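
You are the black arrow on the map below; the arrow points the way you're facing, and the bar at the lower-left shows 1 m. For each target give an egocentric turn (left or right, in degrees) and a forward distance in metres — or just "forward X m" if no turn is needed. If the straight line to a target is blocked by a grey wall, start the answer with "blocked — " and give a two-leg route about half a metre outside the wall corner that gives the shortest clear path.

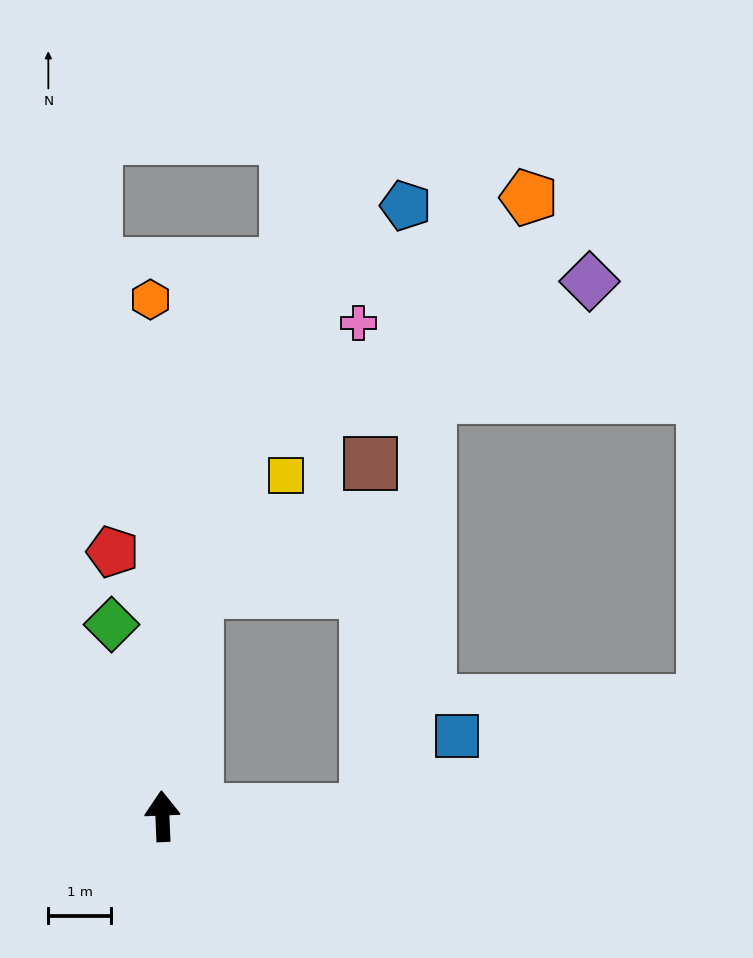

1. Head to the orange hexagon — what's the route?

forward 8.3 m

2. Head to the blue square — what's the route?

blocked — turn right 91°, forward 3.3 m, then turn left 38°, forward 1.9 m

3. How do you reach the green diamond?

turn left 12°, forward 3.2 m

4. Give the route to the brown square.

blocked — turn right 11°, forward 3.6 m, then turn right 45°, forward 3.4 m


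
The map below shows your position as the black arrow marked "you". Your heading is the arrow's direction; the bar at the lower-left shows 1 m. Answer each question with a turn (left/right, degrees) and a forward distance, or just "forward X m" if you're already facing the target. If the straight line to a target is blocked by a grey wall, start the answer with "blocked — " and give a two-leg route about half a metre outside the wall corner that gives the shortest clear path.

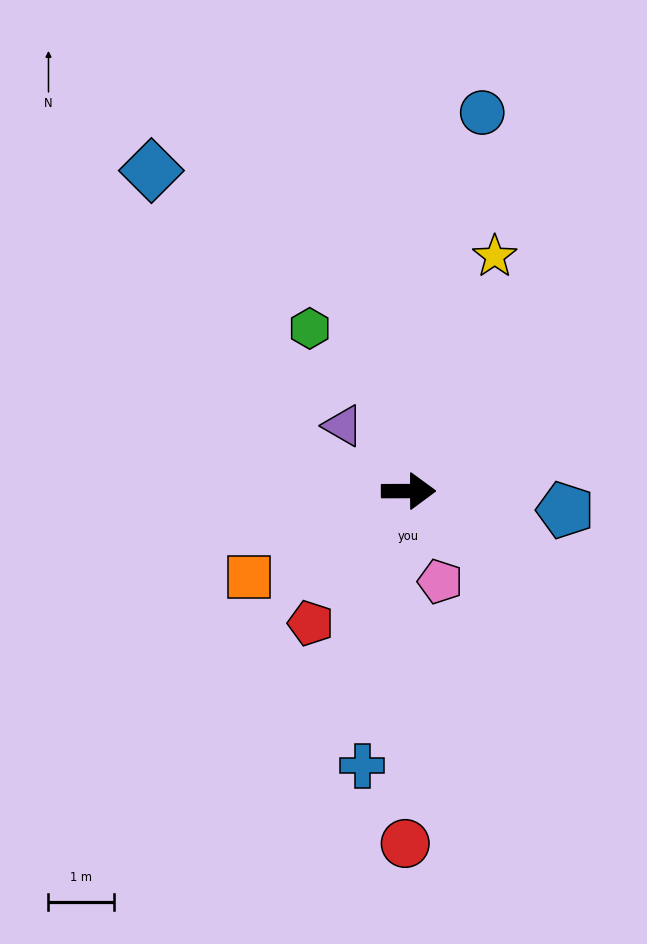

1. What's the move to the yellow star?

turn left 70°, forward 3.8 m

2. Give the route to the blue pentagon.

turn right 7°, forward 2.4 m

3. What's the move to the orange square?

turn right 152°, forward 2.8 m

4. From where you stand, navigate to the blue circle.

turn left 79°, forward 5.9 m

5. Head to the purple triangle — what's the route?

turn left 135°, forward 1.4 m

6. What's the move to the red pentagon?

turn right 127°, forward 2.5 m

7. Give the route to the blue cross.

turn right 100°, forward 4.3 m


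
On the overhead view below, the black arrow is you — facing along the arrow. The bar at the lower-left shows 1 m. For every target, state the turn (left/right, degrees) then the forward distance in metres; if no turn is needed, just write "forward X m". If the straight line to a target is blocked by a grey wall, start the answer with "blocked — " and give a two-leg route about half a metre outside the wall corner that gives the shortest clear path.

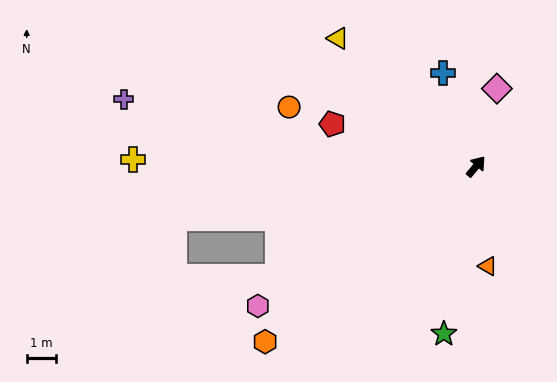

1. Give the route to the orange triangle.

turn right 133°, forward 3.5 m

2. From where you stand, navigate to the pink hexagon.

turn left 162°, forward 8.9 m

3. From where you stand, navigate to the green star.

turn right 151°, forward 5.9 m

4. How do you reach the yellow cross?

turn left 129°, forward 11.8 m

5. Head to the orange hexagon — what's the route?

turn left 170°, forward 9.4 m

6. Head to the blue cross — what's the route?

turn left 59°, forward 3.4 m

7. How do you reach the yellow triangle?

turn left 87°, forward 6.5 m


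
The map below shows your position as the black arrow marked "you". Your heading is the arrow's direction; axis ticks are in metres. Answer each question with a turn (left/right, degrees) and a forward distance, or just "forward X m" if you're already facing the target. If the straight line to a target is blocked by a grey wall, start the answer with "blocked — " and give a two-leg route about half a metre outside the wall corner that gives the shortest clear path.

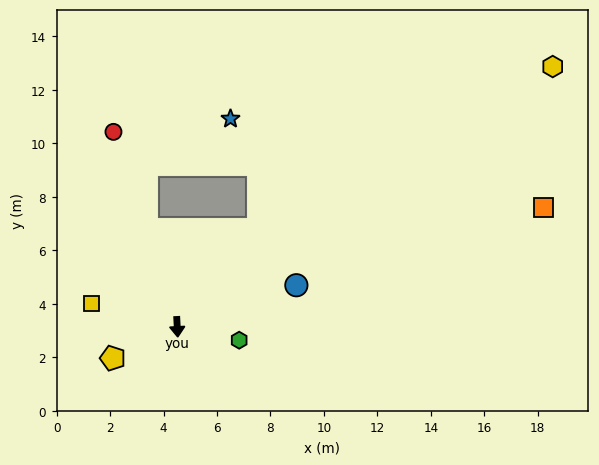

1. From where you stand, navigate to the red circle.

turn right 165°, forward 7.7 m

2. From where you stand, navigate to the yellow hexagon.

turn left 122°, forward 17.1 m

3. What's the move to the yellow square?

turn right 108°, forward 3.3 m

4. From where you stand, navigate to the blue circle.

turn left 106°, forward 4.7 m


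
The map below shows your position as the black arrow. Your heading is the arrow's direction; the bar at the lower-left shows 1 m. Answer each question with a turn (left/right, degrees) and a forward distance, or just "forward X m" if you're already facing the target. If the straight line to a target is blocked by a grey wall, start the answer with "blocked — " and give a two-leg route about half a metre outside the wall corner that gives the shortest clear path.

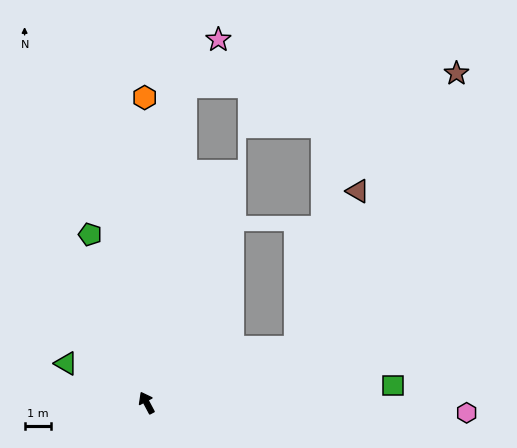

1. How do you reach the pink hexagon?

turn right 120°, forward 12.3 m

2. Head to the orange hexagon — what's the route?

turn right 28°, forward 11.8 m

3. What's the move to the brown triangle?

blocked — turn right 97°, forward 6.1 m, then turn left 47°, forward 6.5 m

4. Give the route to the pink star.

blocked — turn right 35°, forward 12.3 m, then turn right 27°, forward 2.2 m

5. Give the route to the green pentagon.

turn right 9°, forward 6.8 m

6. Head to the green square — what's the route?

turn right 114°, forward 9.5 m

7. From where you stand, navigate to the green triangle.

turn left 36°, forward 3.5 m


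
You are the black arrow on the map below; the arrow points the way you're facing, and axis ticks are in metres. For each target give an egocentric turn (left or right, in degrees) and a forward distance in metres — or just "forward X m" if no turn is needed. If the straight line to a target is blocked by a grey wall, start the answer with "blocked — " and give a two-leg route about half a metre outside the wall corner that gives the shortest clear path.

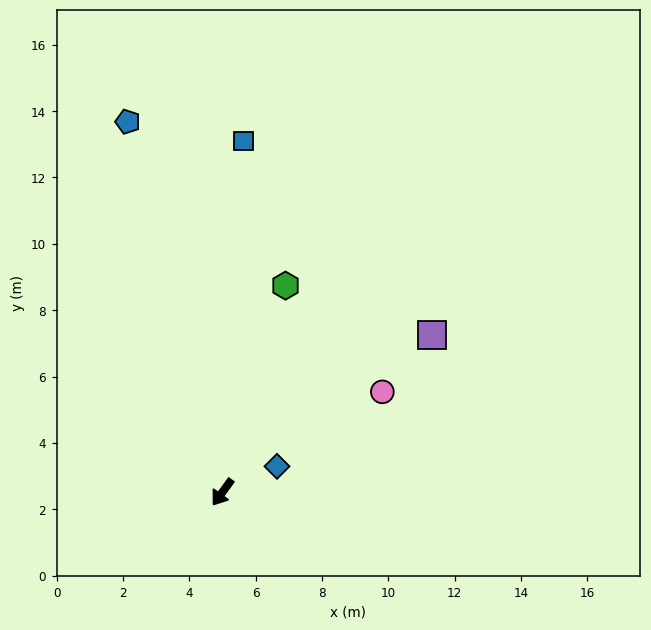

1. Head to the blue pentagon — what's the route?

turn right 130°, forward 11.5 m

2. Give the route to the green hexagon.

turn right 161°, forward 6.5 m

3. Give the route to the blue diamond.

turn left 151°, forward 1.8 m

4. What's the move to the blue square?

turn right 147°, forward 10.6 m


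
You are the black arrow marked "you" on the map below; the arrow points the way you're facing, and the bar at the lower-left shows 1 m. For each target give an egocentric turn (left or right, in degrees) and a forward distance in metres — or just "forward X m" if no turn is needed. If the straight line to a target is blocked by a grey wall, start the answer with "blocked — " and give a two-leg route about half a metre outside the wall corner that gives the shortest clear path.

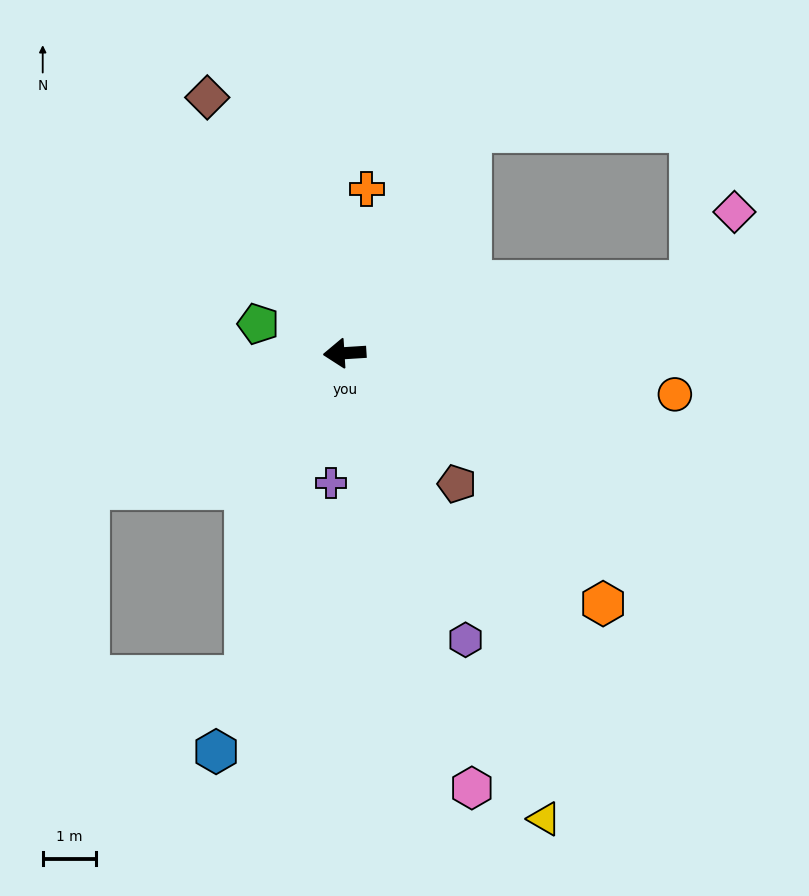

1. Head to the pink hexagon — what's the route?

turn left 103°, forward 8.6 m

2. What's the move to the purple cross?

turn left 80°, forward 2.5 m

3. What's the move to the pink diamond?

blocked — turn right 172°, forward 6.7 m, then turn left 47°, forward 1.6 m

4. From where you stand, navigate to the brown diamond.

turn right 65°, forward 5.5 m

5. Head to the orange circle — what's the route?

turn left 169°, forward 6.3 m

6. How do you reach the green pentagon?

turn right 22°, forward 1.7 m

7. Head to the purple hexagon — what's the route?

turn left 109°, forward 5.9 m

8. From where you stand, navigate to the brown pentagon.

turn left 127°, forward 3.3 m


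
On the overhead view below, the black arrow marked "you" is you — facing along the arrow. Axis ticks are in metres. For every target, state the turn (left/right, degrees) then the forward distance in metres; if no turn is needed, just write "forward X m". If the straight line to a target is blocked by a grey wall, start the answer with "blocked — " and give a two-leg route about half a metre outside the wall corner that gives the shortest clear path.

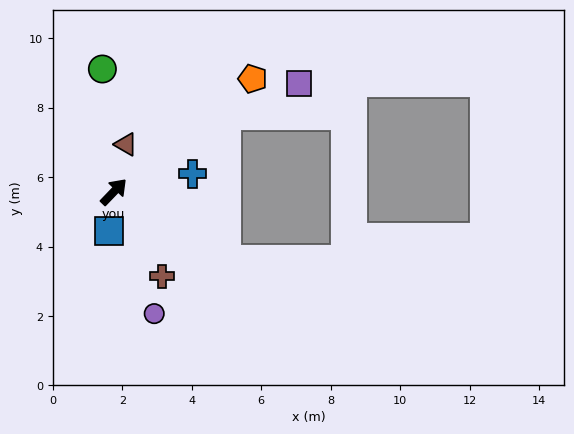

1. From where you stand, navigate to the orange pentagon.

turn right 7°, forward 5.2 m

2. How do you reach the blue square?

turn right 143°, forward 1.1 m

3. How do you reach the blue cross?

turn right 33°, forward 2.3 m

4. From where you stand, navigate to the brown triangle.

turn left 30°, forward 1.4 m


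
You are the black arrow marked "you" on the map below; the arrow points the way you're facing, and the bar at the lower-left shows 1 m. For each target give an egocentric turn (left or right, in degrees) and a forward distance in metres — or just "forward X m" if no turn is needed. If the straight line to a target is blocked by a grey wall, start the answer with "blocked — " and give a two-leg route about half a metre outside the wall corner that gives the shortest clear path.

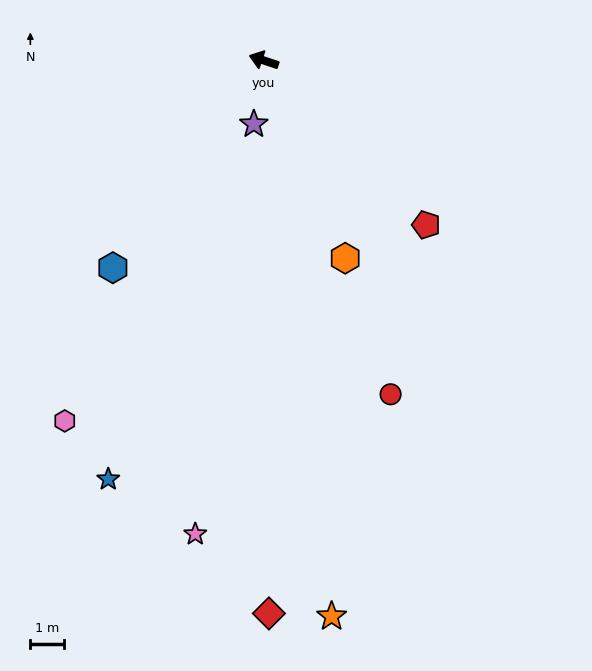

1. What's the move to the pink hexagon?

turn left 80°, forward 12.2 m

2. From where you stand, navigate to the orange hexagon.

turn left 131°, forward 6.3 m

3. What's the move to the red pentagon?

turn left 153°, forward 6.8 m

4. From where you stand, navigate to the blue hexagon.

turn left 72°, forward 7.6 m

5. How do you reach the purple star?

turn left 100°, forward 1.9 m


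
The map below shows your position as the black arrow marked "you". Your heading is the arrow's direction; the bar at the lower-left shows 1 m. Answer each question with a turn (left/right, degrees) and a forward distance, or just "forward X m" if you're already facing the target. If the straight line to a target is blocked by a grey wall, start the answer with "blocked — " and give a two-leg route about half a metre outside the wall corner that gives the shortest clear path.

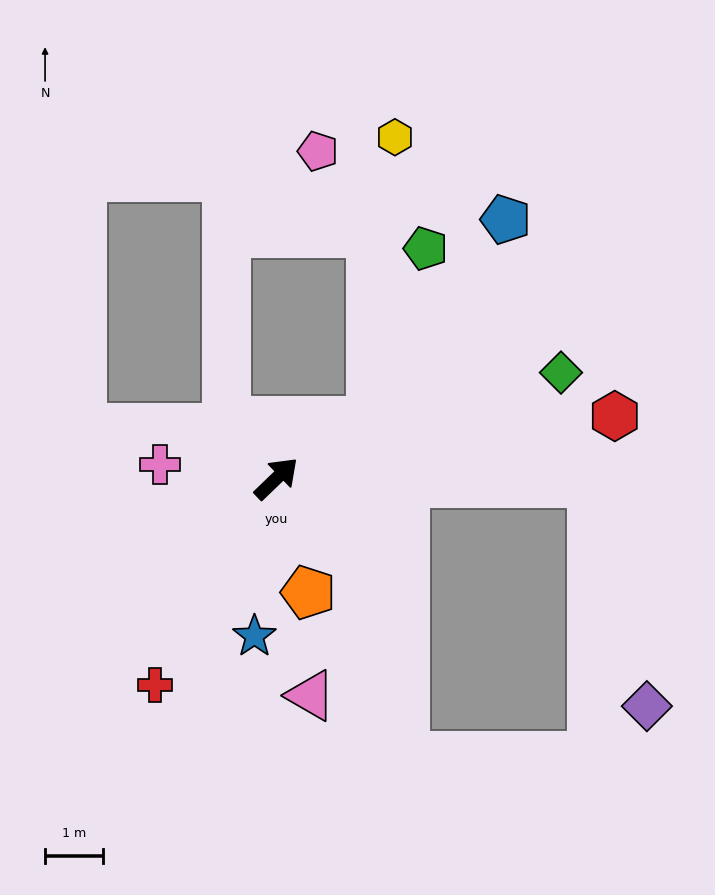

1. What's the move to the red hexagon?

turn right 33°, forward 5.9 m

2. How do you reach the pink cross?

turn left 129°, forward 2.0 m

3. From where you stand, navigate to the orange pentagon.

turn right 118°, forward 2.0 m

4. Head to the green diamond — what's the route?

turn right 23°, forward 5.2 m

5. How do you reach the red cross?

turn right 164°, forward 4.1 m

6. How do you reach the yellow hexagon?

blocked — turn right 13°, forward 1.9 m, then turn left 54°, forward 4.9 m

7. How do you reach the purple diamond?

blocked — turn right 45°, forward 5.4 m, then turn right 75°, forward 3.9 m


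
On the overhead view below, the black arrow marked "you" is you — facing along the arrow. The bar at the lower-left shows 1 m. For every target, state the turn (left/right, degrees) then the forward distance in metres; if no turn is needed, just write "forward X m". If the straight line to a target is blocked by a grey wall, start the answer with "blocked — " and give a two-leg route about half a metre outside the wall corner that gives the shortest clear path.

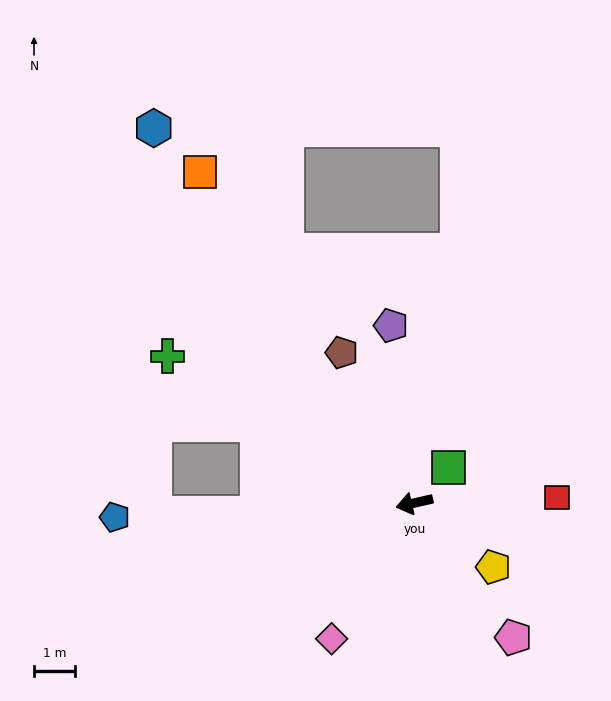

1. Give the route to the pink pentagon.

turn left 113°, forward 4.1 m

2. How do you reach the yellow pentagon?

turn left 128°, forward 2.5 m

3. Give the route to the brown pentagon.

turn right 77°, forward 4.1 m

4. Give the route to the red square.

turn left 169°, forward 3.5 m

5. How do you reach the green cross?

turn right 44°, forward 7.1 m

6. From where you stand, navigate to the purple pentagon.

turn right 95°, forward 4.4 m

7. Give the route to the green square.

turn right 147°, forward 1.2 m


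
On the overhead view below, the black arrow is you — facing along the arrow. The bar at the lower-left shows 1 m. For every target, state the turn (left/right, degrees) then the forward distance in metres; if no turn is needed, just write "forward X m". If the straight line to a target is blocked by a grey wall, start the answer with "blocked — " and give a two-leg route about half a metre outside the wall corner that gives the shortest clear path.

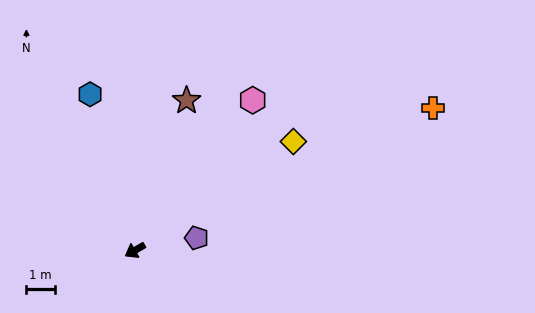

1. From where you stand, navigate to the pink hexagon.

turn right 158°, forward 6.7 m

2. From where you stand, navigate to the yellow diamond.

turn right 176°, forward 6.7 m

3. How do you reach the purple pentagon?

turn left 161°, forward 2.2 m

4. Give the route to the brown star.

turn right 139°, forward 5.6 m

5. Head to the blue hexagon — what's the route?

turn right 104°, forward 5.7 m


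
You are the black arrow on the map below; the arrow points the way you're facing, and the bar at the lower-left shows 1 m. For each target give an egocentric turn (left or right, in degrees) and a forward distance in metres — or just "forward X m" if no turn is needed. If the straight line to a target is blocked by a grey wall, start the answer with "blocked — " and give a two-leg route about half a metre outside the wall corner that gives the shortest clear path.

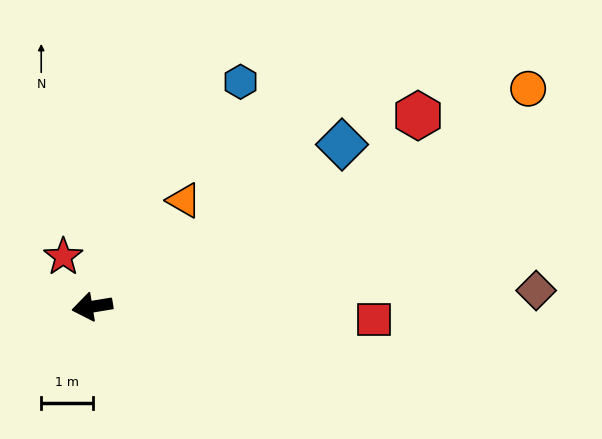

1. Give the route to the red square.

turn left 168°, forward 5.4 m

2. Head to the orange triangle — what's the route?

turn right 140°, forward 2.7 m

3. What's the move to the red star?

turn right 69°, forward 1.1 m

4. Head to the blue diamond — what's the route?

turn right 156°, forward 5.7 m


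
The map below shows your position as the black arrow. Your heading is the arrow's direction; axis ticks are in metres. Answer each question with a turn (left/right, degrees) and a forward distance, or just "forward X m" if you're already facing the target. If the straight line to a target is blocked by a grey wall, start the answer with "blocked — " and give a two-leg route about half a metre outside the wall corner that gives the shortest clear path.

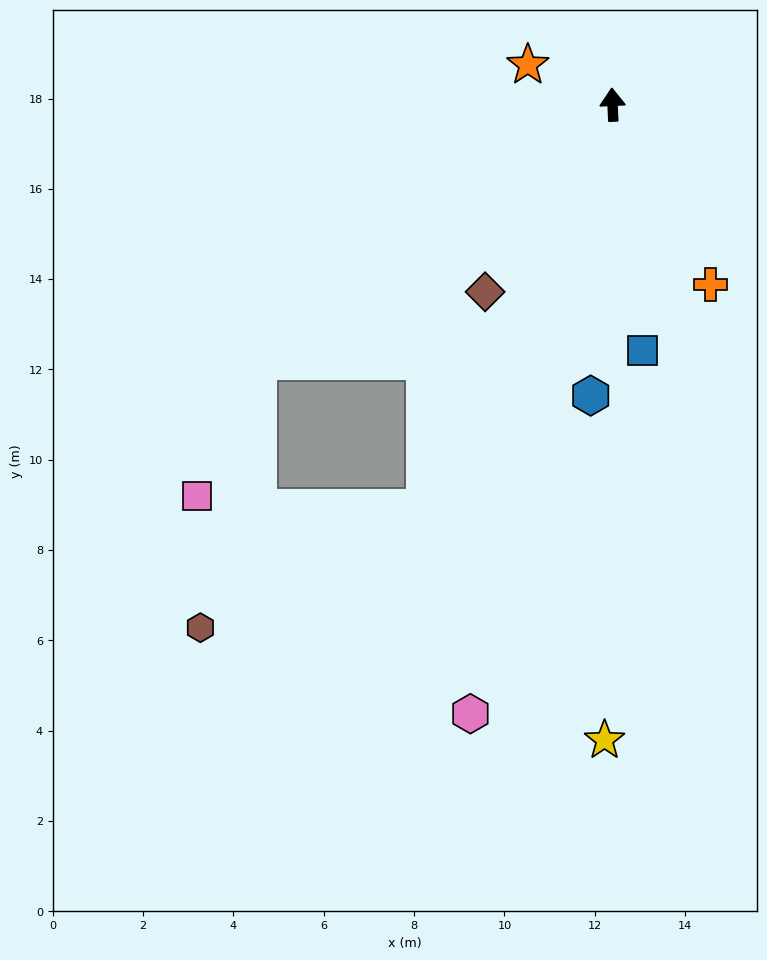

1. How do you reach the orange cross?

turn right 154°, forward 4.5 m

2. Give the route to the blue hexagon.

turn left 173°, forward 6.5 m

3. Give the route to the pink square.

blocked — turn left 123°, forward 9.7 m, then turn left 30°, forward 3.3 m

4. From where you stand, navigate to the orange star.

turn left 62°, forward 2.1 m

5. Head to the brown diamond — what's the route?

turn left 143°, forward 5.0 m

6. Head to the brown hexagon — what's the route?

blocked — turn left 152°, forward 9.9 m, then turn right 37°, forward 5.6 m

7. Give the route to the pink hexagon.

turn left 164°, forward 13.8 m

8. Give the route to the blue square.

turn right 176°, forward 5.5 m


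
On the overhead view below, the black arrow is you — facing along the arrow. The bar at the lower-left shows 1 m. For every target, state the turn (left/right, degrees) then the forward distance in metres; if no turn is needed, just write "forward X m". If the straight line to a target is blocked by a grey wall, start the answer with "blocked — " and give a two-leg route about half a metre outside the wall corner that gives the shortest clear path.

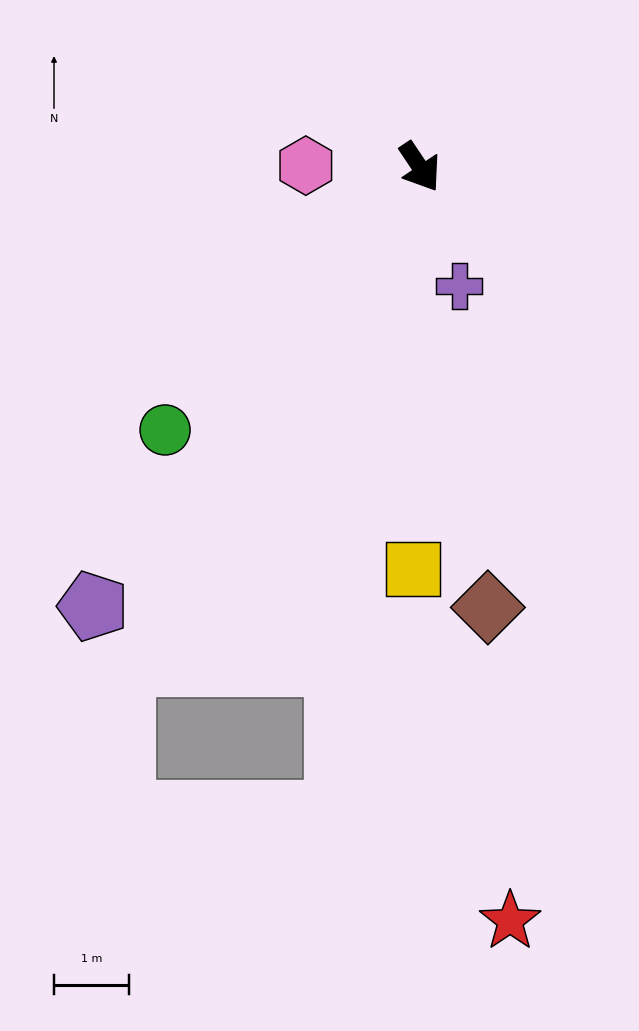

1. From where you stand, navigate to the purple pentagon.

turn right 70°, forward 7.3 m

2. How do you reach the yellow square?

turn right 35°, forward 5.3 m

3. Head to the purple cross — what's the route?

turn right 15°, forward 1.7 m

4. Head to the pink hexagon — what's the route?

turn right 124°, forward 1.5 m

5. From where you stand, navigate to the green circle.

turn right 78°, forward 4.9 m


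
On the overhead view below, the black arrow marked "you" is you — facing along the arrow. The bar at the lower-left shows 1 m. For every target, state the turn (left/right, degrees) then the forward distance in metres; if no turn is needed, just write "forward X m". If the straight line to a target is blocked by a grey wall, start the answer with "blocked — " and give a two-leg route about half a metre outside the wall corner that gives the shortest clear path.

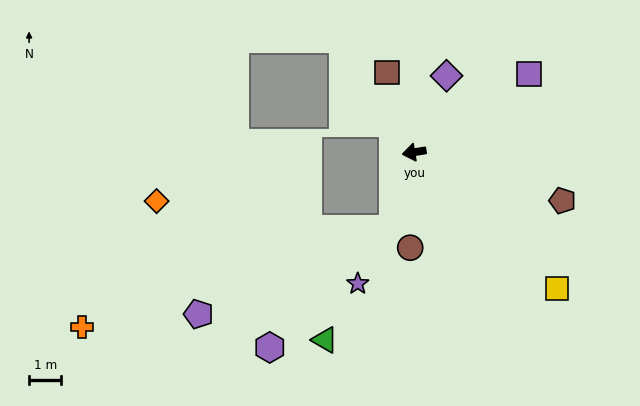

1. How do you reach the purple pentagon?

blocked — turn left 65°, forward 2.4 m, then turn right 51°, forward 6.6 m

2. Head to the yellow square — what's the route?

turn left 127°, forward 6.1 m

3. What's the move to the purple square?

turn right 155°, forward 4.3 m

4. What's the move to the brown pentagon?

turn left 153°, forward 4.8 m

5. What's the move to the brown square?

turn right 80°, forward 2.6 m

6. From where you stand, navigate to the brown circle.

turn left 78°, forward 2.9 m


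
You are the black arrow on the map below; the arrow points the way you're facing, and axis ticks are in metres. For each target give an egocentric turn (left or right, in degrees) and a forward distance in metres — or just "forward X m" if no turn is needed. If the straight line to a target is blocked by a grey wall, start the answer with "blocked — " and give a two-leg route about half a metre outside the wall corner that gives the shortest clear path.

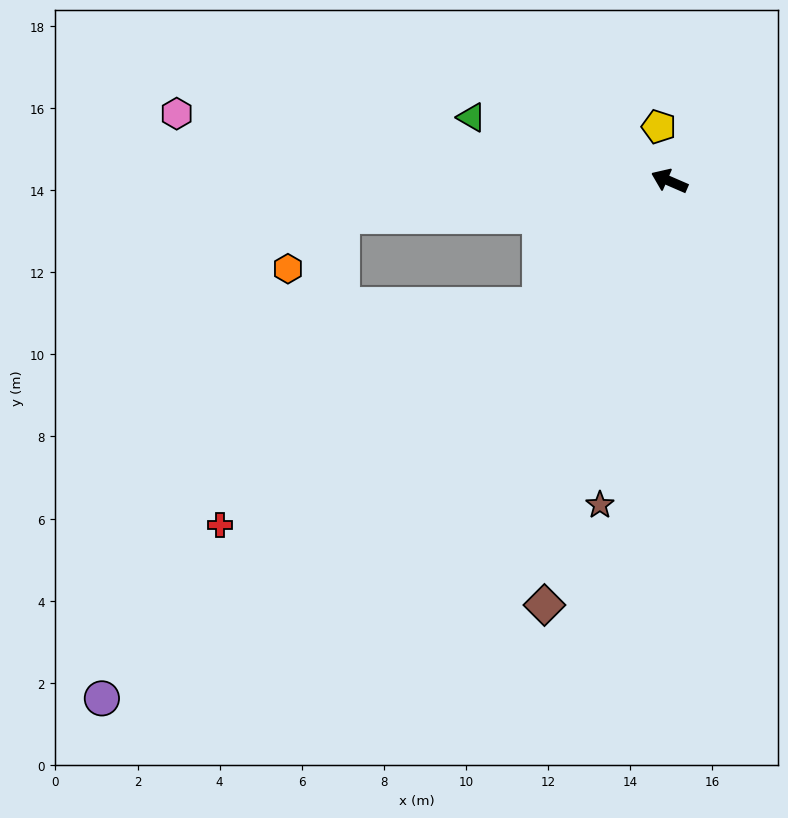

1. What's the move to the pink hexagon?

turn left 16°, forward 12.1 m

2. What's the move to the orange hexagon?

blocked — turn left 30°, forward 8.0 m, then turn left 37°, forward 1.8 m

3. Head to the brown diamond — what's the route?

turn left 97°, forward 10.8 m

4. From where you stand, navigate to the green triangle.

turn left 6°, forward 5.1 m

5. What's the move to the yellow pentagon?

turn right 55°, forward 1.3 m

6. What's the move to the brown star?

turn left 101°, forward 8.1 m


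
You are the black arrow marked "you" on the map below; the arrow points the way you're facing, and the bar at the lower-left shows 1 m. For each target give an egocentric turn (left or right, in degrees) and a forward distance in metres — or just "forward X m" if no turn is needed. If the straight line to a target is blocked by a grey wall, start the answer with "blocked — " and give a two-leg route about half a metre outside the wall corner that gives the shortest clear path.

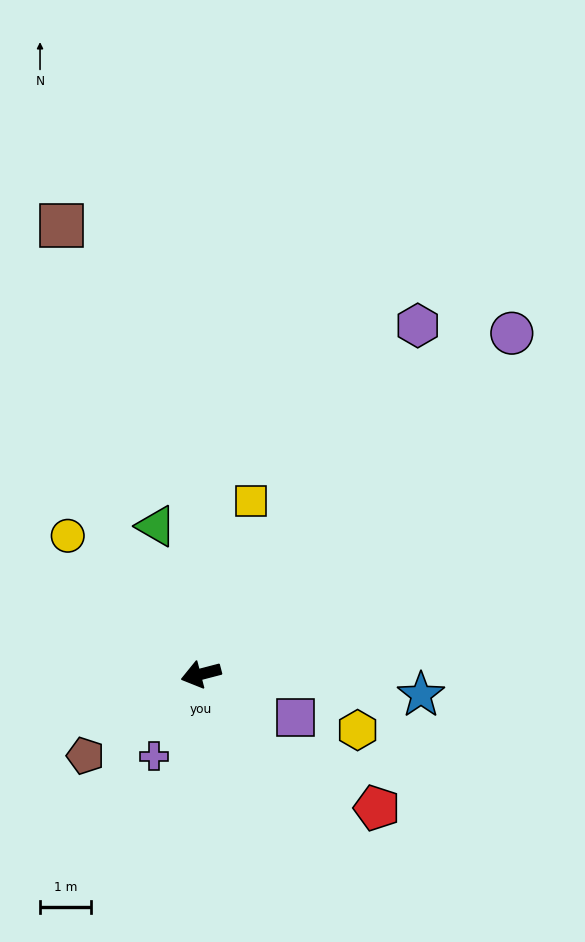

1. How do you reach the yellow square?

turn right 121°, forward 3.6 m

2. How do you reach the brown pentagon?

turn left 21°, forward 2.8 m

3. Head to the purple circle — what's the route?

turn right 147°, forward 9.1 m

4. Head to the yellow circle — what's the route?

turn right 61°, forward 3.8 m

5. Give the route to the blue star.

turn left 160°, forward 4.4 m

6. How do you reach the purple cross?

turn left 46°, forward 1.9 m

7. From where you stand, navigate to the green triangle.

turn right 88°, forward 3.1 m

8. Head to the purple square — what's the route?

turn left 141°, forward 2.1 m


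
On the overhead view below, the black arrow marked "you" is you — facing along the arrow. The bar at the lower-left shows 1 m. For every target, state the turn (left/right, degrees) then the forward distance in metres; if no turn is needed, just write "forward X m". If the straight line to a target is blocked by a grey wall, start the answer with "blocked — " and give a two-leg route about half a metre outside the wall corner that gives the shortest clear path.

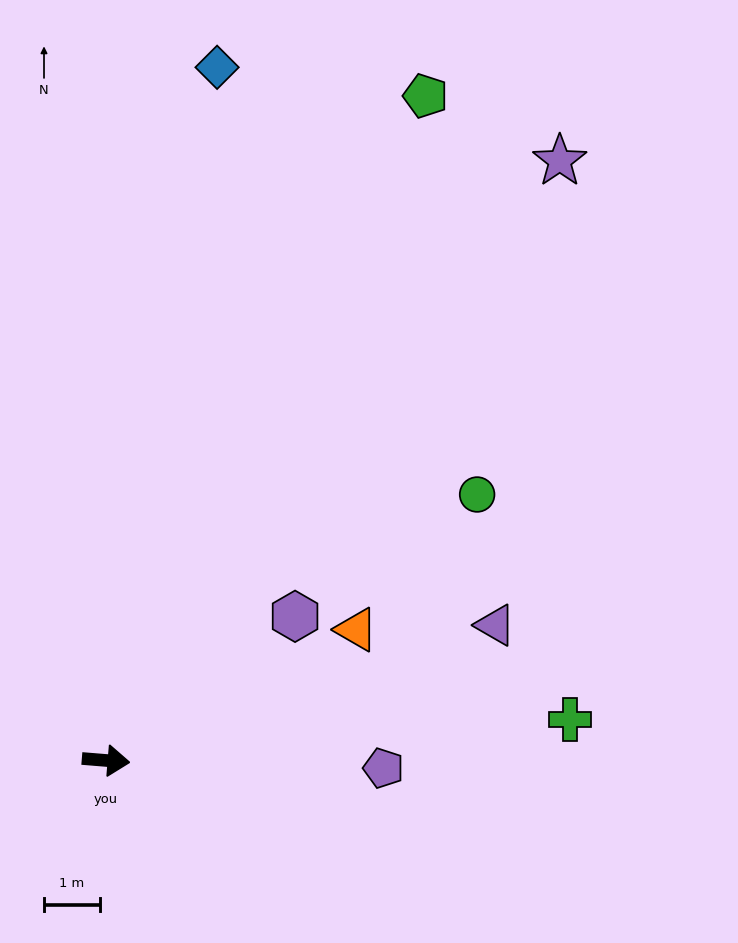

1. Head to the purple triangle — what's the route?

turn left 24°, forward 7.4 m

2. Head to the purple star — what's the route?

turn left 58°, forward 13.4 m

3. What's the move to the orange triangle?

turn left 32°, forward 5.0 m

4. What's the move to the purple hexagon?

turn left 42°, forward 4.2 m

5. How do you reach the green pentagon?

turn left 69°, forward 13.2 m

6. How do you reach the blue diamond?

turn left 86°, forward 12.5 m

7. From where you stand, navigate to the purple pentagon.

turn left 3°, forward 5.0 m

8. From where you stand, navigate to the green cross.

turn left 10°, forward 8.3 m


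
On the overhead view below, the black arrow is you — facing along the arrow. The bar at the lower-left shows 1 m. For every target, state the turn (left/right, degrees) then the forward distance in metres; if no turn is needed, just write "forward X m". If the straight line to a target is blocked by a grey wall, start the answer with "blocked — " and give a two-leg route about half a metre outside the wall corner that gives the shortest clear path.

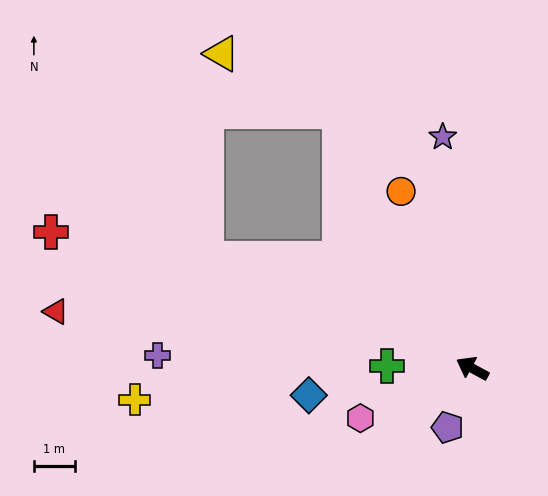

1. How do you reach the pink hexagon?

turn left 53°, forward 3.0 m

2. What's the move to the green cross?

turn left 27°, forward 2.1 m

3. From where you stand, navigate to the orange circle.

turn right 39°, forward 4.6 m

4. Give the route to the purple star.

turn right 54°, forward 5.7 m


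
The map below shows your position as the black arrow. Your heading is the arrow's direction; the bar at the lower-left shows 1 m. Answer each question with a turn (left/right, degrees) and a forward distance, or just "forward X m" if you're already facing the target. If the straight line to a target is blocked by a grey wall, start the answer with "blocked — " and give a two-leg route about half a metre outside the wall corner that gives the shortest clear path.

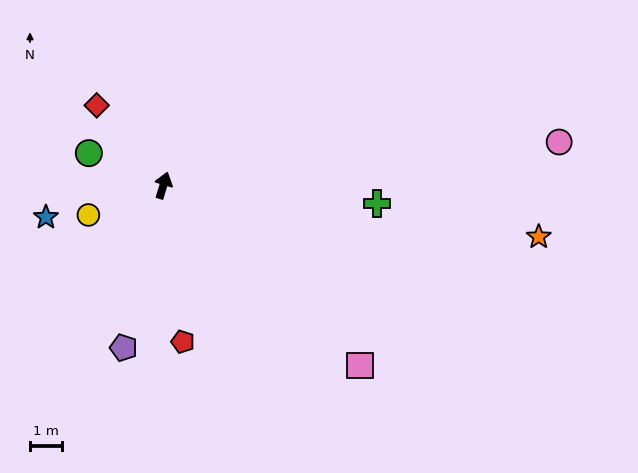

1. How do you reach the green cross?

turn right 78°, forward 6.7 m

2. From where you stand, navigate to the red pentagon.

turn right 156°, forward 4.9 m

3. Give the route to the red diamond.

turn left 57°, forward 3.2 m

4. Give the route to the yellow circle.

turn left 128°, forward 2.5 m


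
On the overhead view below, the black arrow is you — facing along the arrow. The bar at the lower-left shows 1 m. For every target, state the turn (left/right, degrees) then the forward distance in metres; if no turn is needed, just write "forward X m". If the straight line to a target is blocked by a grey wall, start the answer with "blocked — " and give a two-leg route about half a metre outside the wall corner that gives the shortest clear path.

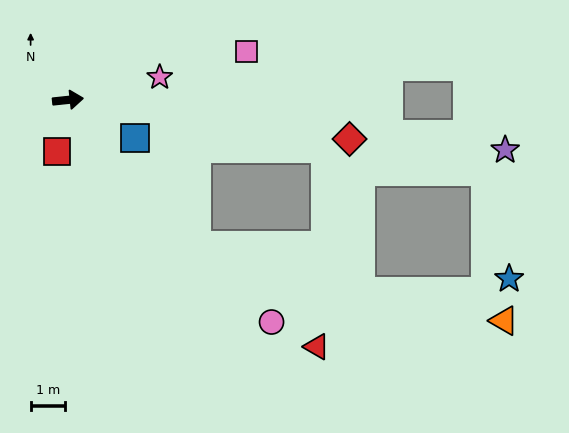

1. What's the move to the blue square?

turn right 35°, forward 2.3 m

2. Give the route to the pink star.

turn left 8°, forward 2.8 m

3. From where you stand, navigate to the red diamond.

turn right 14°, forward 8.3 m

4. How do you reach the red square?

turn right 108°, forward 1.5 m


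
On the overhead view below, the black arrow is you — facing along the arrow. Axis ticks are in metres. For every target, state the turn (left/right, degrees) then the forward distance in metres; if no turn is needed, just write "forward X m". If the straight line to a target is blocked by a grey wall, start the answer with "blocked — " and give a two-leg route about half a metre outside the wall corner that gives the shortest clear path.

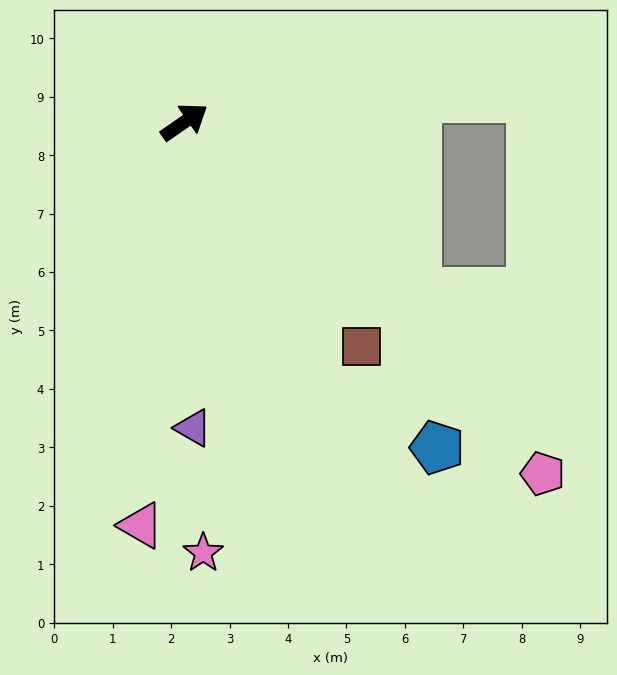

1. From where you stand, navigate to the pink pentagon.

turn right 79°, forward 8.6 m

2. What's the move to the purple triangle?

turn right 123°, forward 5.2 m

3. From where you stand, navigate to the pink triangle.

turn right 131°, forward 6.9 m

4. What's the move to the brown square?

turn right 86°, forward 4.9 m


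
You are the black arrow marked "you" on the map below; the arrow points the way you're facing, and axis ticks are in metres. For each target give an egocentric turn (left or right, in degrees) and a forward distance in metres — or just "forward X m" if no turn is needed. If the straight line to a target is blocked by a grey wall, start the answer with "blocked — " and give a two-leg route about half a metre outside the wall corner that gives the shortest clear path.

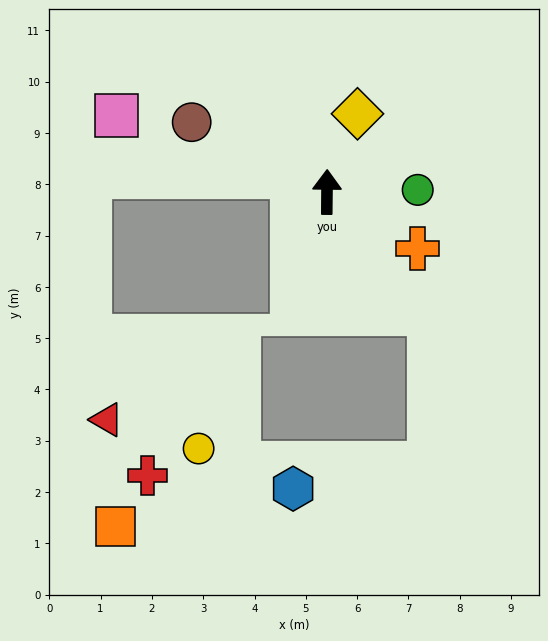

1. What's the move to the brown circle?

turn left 63°, forward 3.0 m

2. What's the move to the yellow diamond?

turn right 21°, forward 1.6 m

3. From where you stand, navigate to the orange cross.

turn right 121°, forward 2.1 m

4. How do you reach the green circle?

turn right 88°, forward 1.8 m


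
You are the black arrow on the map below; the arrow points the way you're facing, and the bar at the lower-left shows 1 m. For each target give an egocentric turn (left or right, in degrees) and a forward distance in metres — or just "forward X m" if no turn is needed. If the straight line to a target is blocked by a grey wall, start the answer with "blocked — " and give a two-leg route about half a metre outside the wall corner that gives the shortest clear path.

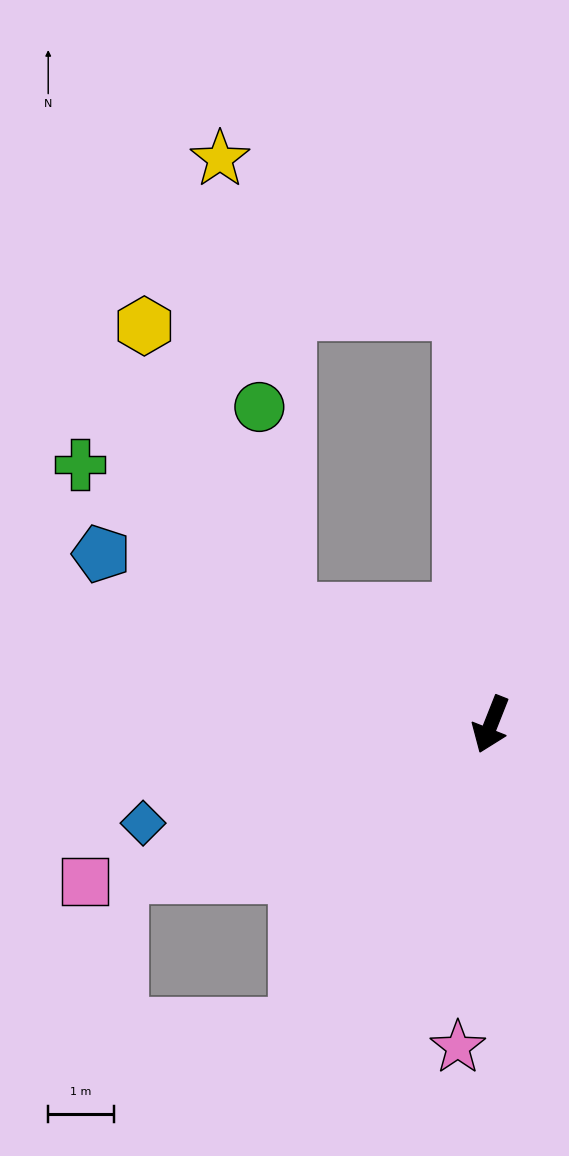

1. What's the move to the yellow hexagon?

blocked — turn right 98°, forward 3.6 m, then turn right 34°, forward 4.9 m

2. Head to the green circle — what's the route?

blocked — turn right 98°, forward 3.6 m, then turn right 52°, forward 3.1 m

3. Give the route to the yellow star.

blocked — turn right 154°, forward 6.3 m, then turn left 53°, forward 4.3 m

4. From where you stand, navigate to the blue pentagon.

turn right 92°, forward 6.5 m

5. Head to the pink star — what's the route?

turn left 16°, forward 4.9 m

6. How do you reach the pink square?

turn right 47°, forward 6.6 m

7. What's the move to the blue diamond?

turn right 53°, forward 5.5 m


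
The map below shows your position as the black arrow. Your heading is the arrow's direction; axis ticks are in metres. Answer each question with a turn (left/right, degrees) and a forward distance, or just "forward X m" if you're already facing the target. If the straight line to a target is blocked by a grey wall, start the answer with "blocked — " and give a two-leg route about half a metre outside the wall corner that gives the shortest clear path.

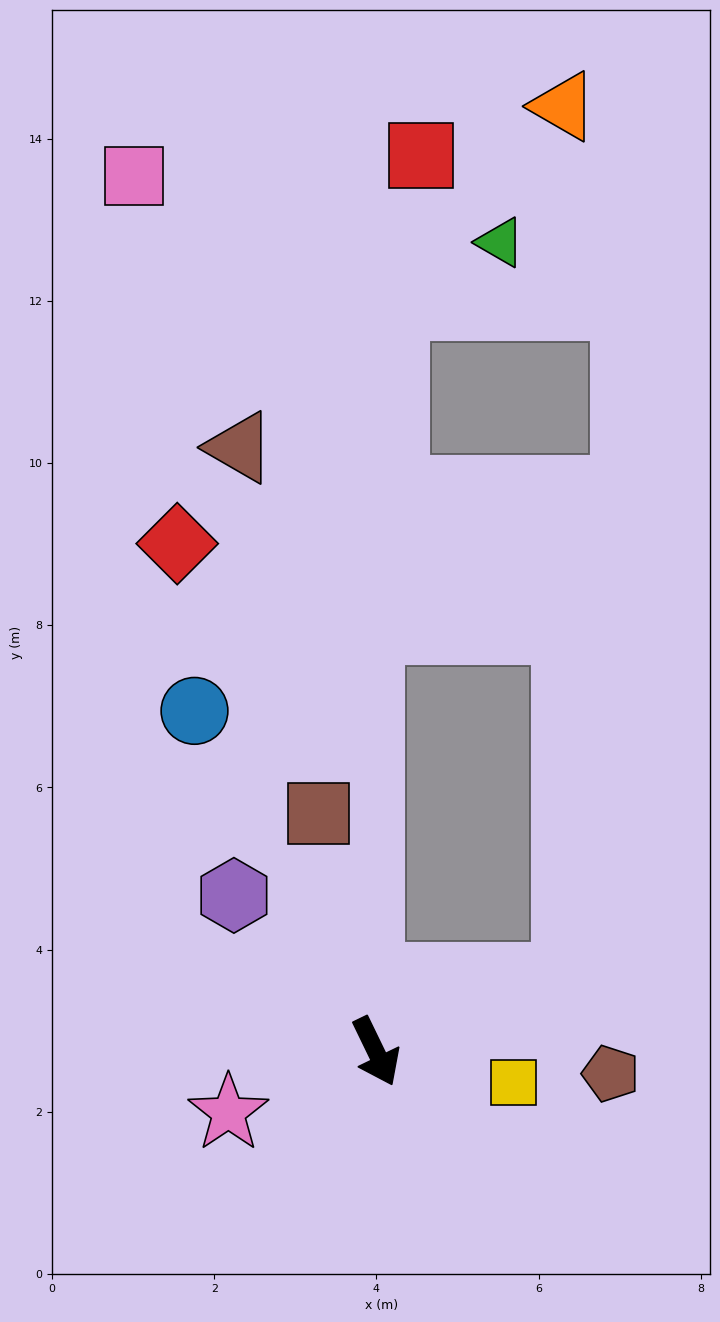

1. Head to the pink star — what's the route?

turn right 93°, forward 2.0 m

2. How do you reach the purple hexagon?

turn right 164°, forward 2.6 m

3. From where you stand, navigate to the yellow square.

turn left 52°, forward 1.7 m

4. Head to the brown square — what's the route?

turn left 168°, forward 3.0 m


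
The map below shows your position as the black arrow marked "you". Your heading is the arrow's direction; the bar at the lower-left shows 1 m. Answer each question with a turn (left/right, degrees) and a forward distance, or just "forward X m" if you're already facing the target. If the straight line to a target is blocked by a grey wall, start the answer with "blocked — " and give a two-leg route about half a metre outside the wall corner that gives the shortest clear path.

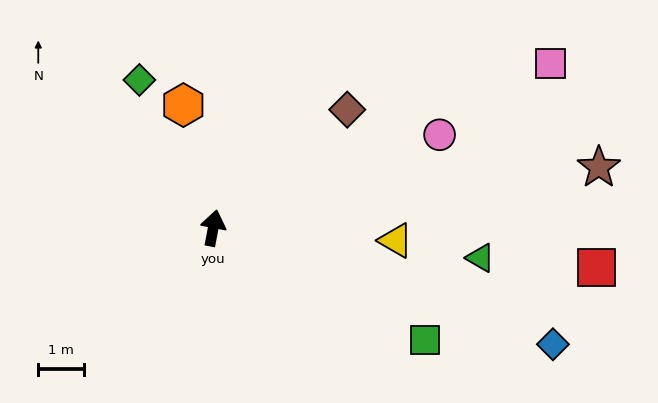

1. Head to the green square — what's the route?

turn right 107°, forward 5.2 m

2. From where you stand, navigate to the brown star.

turn right 70°, forward 8.5 m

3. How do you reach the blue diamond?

turn right 98°, forward 7.8 m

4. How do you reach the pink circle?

turn right 57°, forward 5.3 m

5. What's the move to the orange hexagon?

turn left 24°, forward 2.8 m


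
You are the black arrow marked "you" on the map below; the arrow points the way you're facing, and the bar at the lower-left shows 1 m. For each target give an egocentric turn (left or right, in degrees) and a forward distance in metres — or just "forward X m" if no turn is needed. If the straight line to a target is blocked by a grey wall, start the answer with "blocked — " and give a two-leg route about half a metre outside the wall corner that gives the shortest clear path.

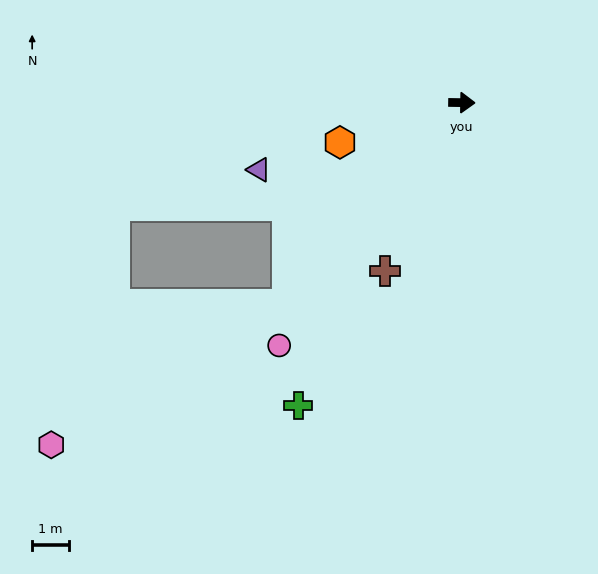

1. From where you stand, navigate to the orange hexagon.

turn right 161°, forward 3.5 m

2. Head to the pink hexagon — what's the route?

blocked — turn right 130°, forward 7.3 m, then turn right 18°, forward 7.5 m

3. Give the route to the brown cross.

turn right 114°, forward 5.1 m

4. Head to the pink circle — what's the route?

turn right 126°, forward 8.3 m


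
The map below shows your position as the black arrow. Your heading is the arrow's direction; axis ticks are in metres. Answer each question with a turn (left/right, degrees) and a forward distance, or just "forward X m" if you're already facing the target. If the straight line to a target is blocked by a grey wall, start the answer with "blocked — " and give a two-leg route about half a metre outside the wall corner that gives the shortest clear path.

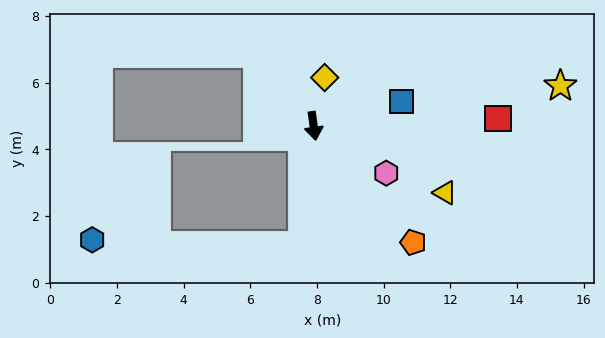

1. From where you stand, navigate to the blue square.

turn left 97°, forward 2.7 m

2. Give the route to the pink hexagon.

turn left 49°, forward 2.6 m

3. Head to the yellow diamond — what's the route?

turn left 159°, forward 1.5 m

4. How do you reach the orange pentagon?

turn left 33°, forward 4.6 m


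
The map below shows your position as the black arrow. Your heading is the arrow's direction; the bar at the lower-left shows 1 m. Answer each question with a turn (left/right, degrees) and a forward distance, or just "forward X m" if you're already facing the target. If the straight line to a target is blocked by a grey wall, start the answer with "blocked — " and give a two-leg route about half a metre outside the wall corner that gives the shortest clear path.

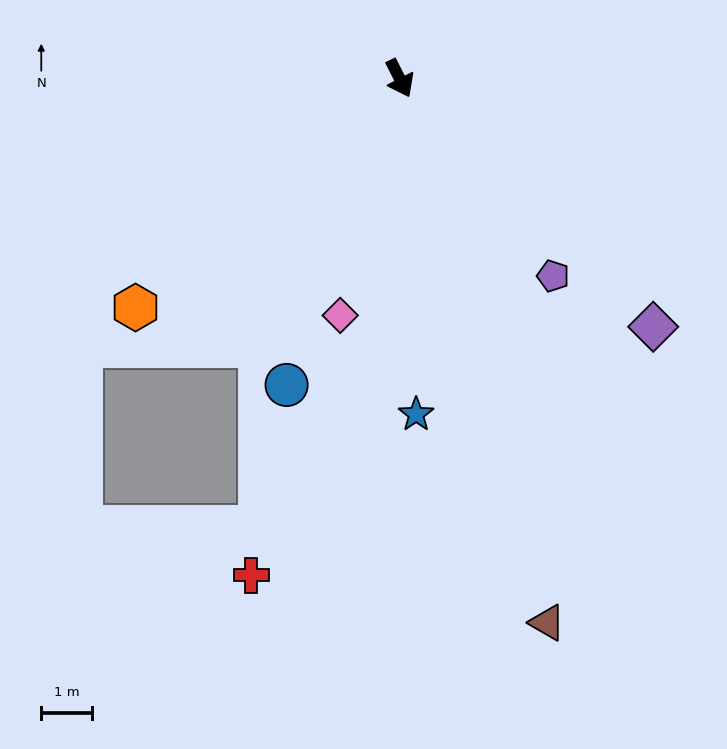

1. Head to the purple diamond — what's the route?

turn left 19°, forward 6.9 m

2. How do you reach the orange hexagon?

turn right 76°, forward 6.8 m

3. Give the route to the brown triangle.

turn right 12°, forward 11.0 m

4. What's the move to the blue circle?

turn right 47°, forward 6.4 m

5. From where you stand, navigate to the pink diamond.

turn right 41°, forward 4.8 m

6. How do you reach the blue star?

turn right 24°, forward 6.6 m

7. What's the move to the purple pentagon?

turn left 11°, forward 4.9 m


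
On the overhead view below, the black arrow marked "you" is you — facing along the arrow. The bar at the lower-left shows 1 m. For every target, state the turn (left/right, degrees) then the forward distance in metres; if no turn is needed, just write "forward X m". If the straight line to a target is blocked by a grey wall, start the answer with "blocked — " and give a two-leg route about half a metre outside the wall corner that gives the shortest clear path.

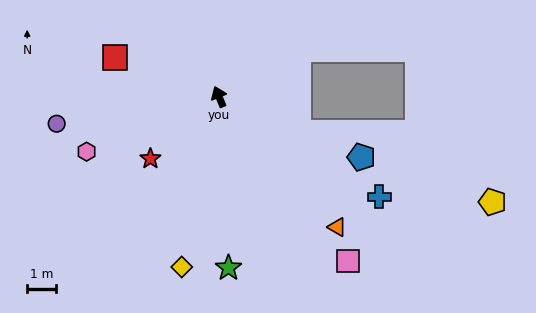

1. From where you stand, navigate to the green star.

turn left 161°, forward 5.9 m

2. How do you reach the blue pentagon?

turn right 135°, forward 5.3 m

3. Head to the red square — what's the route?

turn left 47°, forward 3.8 m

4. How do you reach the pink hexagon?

turn left 90°, forward 4.9 m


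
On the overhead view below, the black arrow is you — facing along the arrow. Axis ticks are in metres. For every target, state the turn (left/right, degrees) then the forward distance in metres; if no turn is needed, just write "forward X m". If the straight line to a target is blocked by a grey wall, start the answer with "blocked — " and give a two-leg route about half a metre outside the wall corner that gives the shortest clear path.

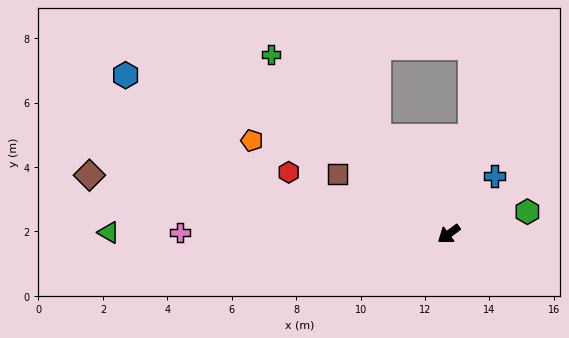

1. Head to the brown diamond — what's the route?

turn right 46°, forward 11.3 m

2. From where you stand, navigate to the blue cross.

turn right 165°, forward 2.3 m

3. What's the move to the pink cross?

turn right 37°, forward 8.3 m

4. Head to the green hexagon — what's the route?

turn left 159°, forward 2.5 m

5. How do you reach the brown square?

turn right 65°, forward 3.9 m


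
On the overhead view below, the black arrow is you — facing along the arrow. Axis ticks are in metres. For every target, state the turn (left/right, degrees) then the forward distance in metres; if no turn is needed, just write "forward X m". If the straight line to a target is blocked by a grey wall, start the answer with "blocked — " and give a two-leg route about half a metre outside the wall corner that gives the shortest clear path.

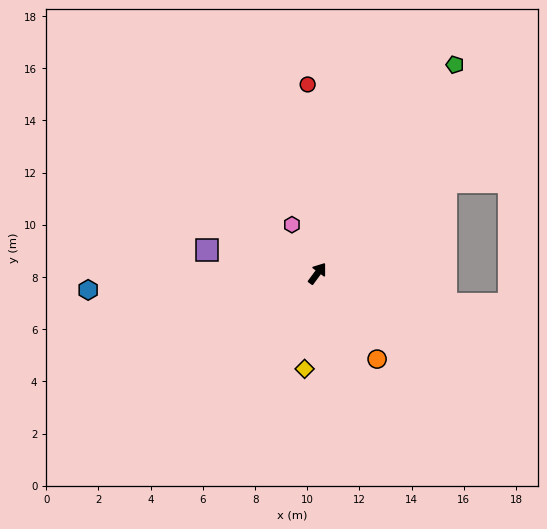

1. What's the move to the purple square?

turn left 115°, forward 4.3 m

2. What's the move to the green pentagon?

turn left 3°, forward 9.6 m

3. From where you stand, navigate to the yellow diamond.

turn right 151°, forward 3.7 m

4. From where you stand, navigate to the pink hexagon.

turn left 64°, forward 2.1 m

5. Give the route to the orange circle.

turn right 109°, forward 4.0 m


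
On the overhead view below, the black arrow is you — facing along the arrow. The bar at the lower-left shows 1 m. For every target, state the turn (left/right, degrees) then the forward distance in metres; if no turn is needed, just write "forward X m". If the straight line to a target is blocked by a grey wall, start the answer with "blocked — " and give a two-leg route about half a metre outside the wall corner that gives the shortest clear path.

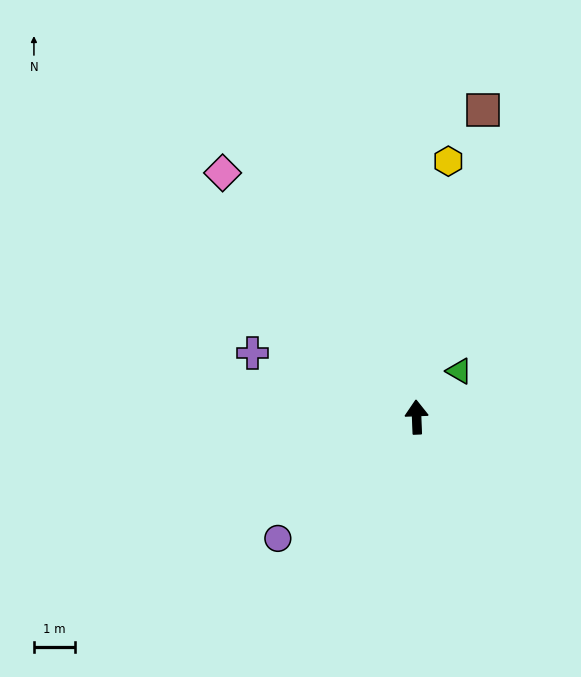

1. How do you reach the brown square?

turn right 14°, forward 7.7 m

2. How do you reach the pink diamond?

turn left 36°, forward 7.6 m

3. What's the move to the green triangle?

turn right 45°, forward 1.5 m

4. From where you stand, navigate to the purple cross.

turn left 66°, forward 4.3 m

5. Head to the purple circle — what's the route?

turn left 129°, forward 4.5 m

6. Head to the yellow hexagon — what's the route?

turn right 9°, forward 6.3 m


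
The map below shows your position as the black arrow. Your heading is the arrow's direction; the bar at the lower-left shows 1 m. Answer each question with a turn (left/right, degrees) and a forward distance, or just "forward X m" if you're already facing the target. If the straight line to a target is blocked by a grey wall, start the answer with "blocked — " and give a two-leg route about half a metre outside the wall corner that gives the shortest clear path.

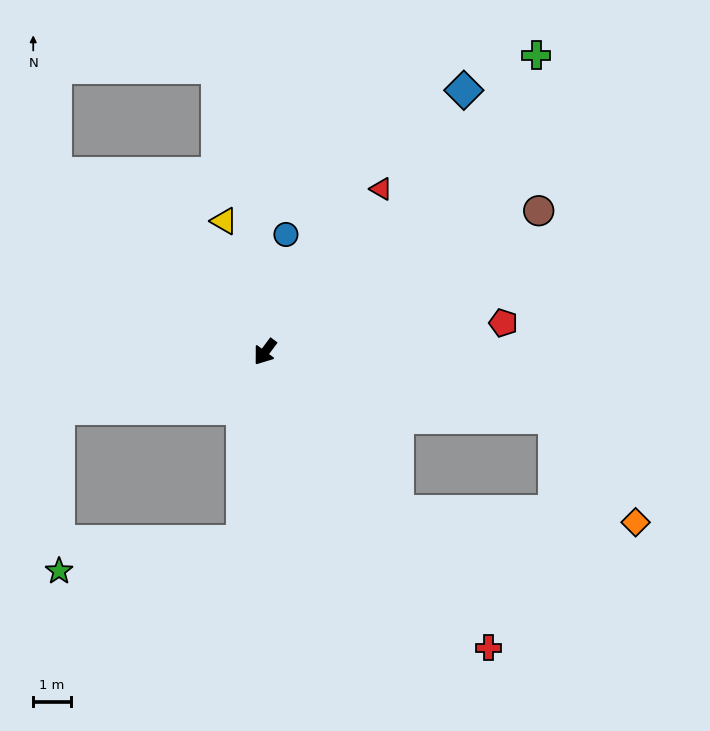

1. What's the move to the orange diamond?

blocked — turn left 114°, forward 7.8 m, then turn right 39°, forward 3.5 m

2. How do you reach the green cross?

turn left 174°, forward 10.6 m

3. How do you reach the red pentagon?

turn left 134°, forward 6.3 m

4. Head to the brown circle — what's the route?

turn left 154°, forward 8.1 m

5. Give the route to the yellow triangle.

turn right 126°, forward 3.6 m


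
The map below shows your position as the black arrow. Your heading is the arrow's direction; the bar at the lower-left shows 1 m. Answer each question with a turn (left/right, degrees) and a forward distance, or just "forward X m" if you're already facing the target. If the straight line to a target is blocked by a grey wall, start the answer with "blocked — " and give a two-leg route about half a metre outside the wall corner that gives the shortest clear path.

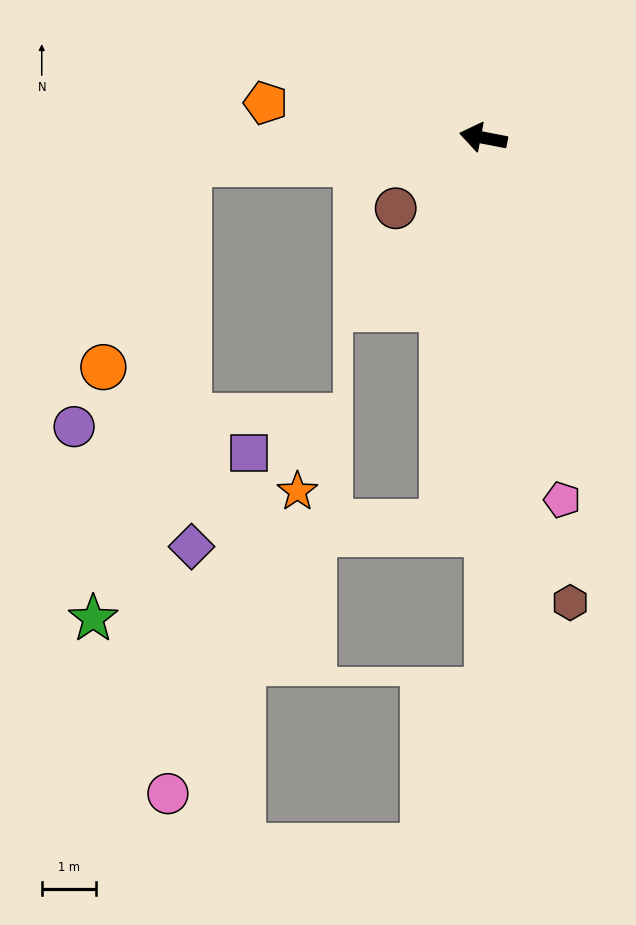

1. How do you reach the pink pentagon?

turn left 113°, forward 6.8 m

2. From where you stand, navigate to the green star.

blocked — turn left 16°, forward 5.5 m, then turn left 73°, forward 8.6 m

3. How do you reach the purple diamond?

blocked — turn left 16°, forward 5.5 m, then turn left 85°, forward 7.1 m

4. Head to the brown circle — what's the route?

turn left 50°, forward 2.1 m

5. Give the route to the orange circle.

blocked — turn left 16°, forward 5.5 m, then turn left 62°, forward 4.1 m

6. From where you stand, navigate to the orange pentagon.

forward 4.1 m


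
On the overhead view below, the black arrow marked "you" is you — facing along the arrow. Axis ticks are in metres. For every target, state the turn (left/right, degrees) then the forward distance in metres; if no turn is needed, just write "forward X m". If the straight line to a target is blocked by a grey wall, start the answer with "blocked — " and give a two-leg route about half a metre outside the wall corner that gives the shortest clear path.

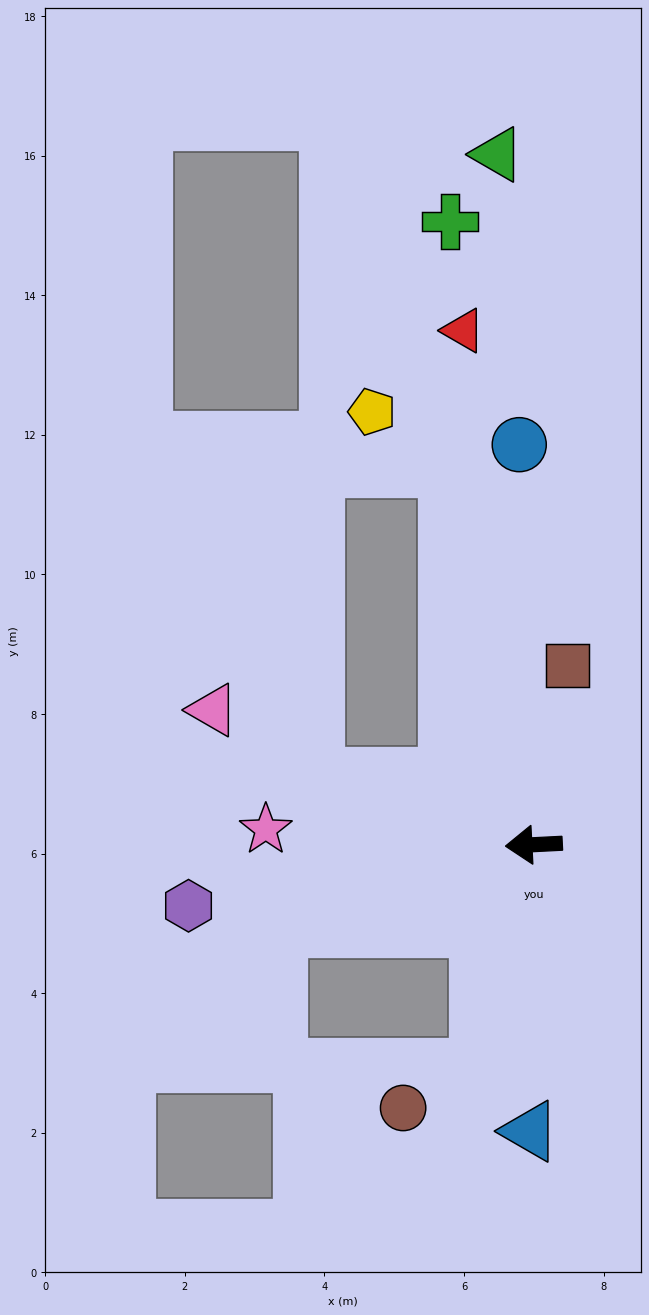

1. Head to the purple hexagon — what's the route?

turn left 7°, forward 5.0 m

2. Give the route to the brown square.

turn right 104°, forward 2.6 m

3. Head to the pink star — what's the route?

turn right 6°, forward 3.8 m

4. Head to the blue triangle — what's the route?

turn left 86°, forward 4.1 m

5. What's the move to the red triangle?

turn right 85°, forward 7.4 m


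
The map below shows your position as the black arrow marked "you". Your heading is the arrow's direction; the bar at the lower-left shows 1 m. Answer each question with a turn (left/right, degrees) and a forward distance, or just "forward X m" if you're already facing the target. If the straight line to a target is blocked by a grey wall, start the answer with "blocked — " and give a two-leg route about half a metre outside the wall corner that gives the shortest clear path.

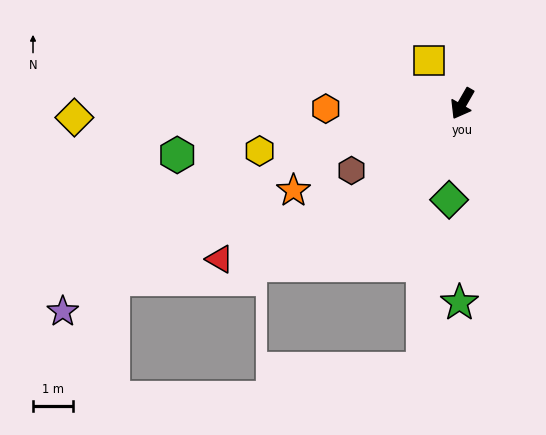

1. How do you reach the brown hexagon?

turn right 29°, forward 3.3 m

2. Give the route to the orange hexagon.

turn right 58°, forward 3.4 m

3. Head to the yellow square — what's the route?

turn right 113°, forward 1.4 m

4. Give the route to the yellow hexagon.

turn right 47°, forward 5.3 m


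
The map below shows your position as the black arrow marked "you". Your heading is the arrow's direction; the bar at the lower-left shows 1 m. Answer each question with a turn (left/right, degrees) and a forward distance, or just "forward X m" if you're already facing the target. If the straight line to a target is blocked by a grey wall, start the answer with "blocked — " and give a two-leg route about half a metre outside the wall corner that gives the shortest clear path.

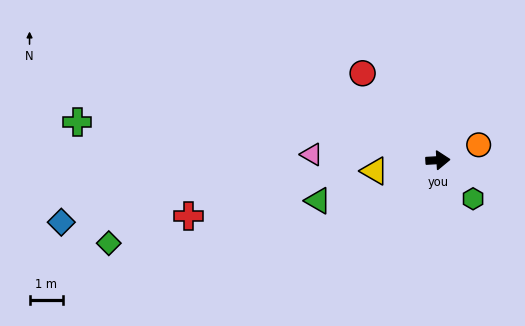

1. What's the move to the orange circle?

turn left 17°, forward 1.3 m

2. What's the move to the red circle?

turn left 128°, forward 3.4 m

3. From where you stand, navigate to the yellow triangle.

turn right 174°, forward 1.9 m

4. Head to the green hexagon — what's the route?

turn right 51°, forward 1.5 m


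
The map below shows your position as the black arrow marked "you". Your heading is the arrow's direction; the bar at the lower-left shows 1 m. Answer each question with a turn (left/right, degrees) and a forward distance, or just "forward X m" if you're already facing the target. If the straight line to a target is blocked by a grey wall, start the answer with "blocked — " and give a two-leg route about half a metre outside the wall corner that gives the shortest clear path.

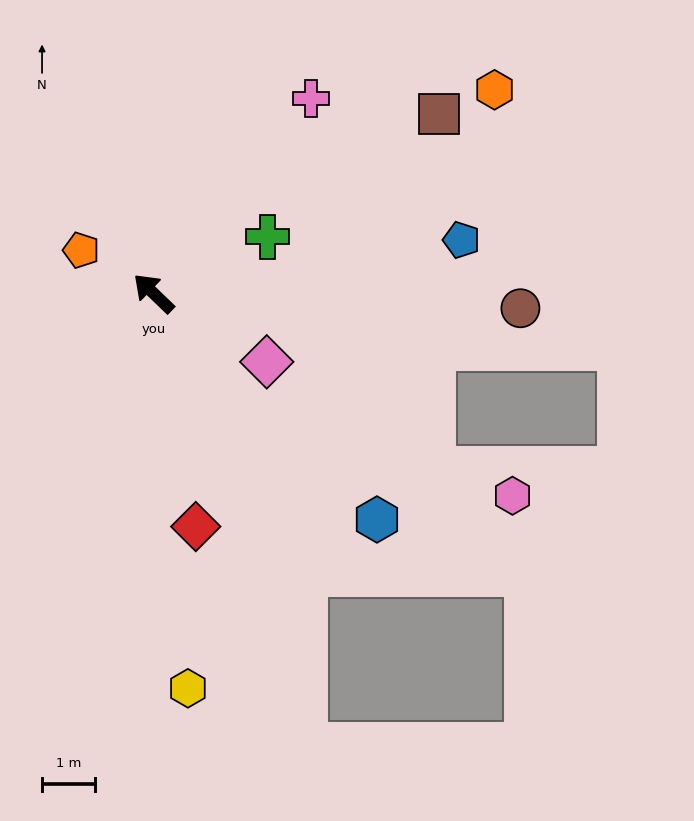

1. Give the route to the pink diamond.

turn right 167°, forward 2.5 m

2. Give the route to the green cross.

turn right 110°, forward 2.4 m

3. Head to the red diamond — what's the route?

turn left 144°, forward 4.5 m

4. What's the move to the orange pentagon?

turn left 13°, forward 1.6 m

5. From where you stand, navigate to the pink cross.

turn right 85°, forward 4.8 m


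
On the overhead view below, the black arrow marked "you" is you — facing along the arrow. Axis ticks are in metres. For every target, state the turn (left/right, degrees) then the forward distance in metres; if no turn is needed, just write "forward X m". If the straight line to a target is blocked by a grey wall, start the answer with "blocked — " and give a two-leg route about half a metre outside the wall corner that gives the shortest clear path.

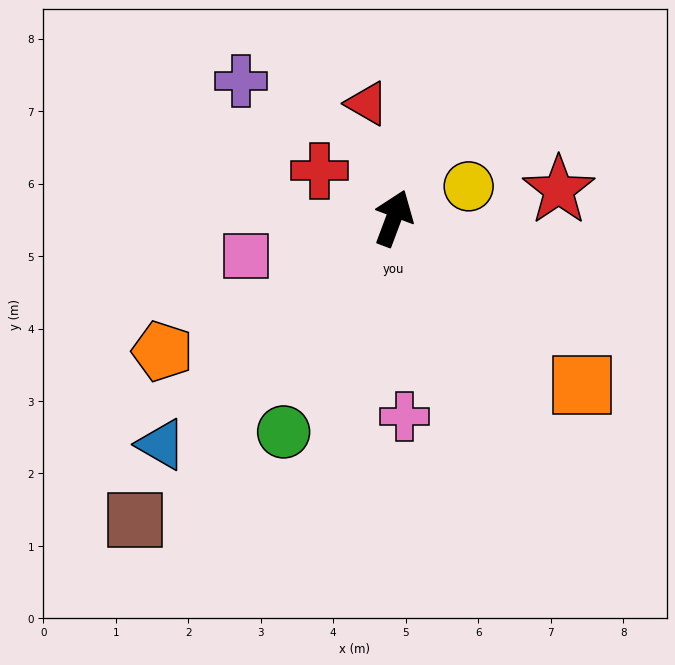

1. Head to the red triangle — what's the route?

turn left 34°, forward 1.6 m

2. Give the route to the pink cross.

turn right 156°, forward 2.7 m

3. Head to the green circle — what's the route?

turn left 173°, forward 3.3 m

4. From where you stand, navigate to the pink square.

turn left 125°, forward 2.1 m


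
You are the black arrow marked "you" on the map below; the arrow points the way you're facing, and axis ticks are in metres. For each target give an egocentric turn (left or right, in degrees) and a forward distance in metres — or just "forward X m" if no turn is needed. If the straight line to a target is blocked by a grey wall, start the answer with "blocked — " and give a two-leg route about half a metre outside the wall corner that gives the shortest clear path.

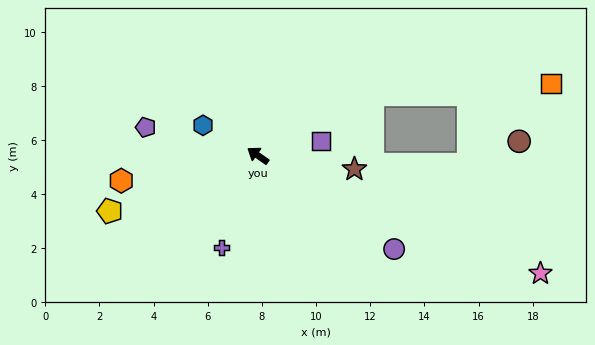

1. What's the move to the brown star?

turn right 153°, forward 3.6 m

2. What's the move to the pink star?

turn right 168°, forward 11.3 m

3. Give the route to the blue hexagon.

turn left 6°, forward 2.3 m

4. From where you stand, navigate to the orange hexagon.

turn left 45°, forward 5.1 m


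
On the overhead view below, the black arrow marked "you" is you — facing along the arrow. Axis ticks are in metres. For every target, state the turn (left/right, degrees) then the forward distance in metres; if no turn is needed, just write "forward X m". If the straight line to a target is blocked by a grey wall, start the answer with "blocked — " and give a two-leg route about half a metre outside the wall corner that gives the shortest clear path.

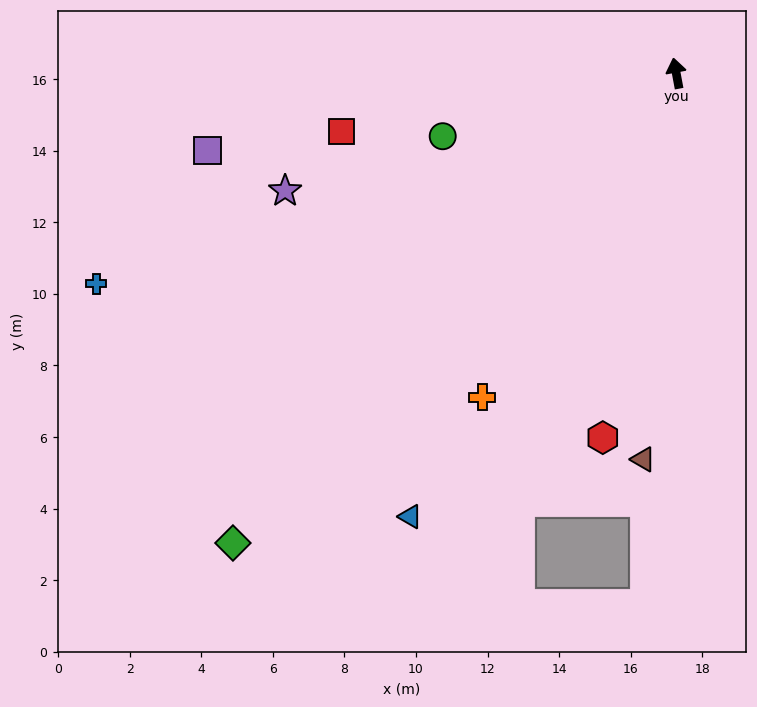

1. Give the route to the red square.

turn left 89°, forward 9.5 m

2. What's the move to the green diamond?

turn left 126°, forward 18.0 m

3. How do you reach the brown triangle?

turn left 165°, forward 10.8 m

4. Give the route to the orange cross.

turn left 139°, forward 10.6 m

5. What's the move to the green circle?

turn left 95°, forward 6.8 m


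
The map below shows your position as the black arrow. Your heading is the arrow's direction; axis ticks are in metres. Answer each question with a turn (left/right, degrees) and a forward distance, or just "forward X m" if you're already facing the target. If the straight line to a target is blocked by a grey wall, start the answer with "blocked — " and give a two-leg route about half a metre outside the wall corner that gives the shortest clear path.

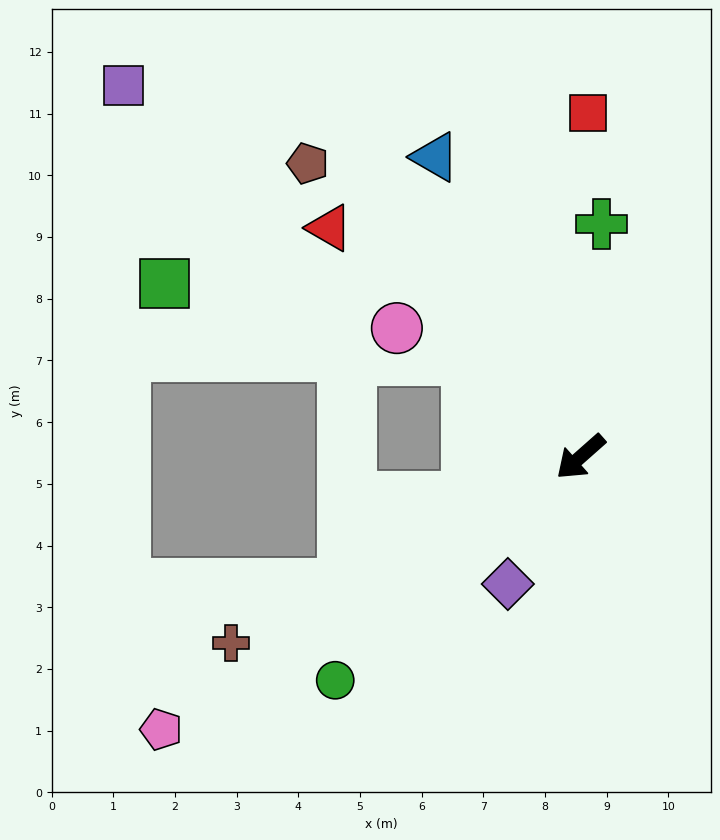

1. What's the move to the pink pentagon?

turn right 8°, forward 8.1 m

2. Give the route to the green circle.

forward 5.4 m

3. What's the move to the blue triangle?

turn right 106°, forward 5.4 m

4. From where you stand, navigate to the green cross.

turn right 137°, forward 3.8 m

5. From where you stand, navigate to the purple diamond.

turn left 19°, forward 2.4 m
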